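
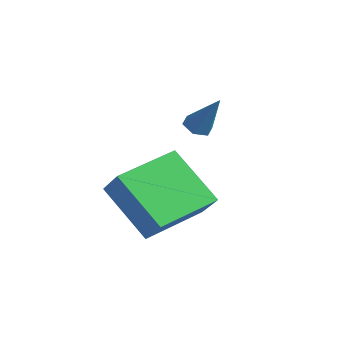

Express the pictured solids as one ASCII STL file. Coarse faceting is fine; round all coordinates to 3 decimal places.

solid 
facet normal -0.706 0.043 -0.707
outer loop
vertex -0.071 -1.799 1.163
vertex -0.337 0.237 1.553
vertex 1.427 -1.322 -0.304
endloop
endfacet
facet normal 0.127 -0.974 -0.187
outer loop
vertex 2.317 -1.377 0.587
vertex -0.071 -1.799 1.163
vertex 1.427 -1.322 -0.304
endloop
endfacet
facet normal -0.706 0.043 -0.707
outer loop
vertex 1.427 -1.322 -0.304
vertex -0.337 0.237 1.553
vertex 1.161 0.714 0.086
endloop
endfacet
facet normal 0.697 0.222 -0.682
outer loop
vertex 1.161 0.714 0.086
vertex 2.317 -1.377 0.587
vertex 1.427 -1.322 -0.304
endloop
endfacet
facet normal -0.697 -0.222 0.682
outer loop
vertex -0.071 -1.799 1.163
vertex 0.553 0.182 2.444
vertex -0.337 0.237 1.553
endloop
endfacet
facet normal 0.127 -0.974 -0.187
outer loop
vertex 0.819 -1.854 2.054
vertex -0.071 -1.799 1.163
vertex 2.317 -1.377 0.587
endloop
endfacet
facet normal -0.697 -0.222 0.682
outer loop
vertex 0.819 -1.854 2.054
vertex 0.553 0.182 2.444
vertex -0.071 -1.799 1.163
endloop
endfacet
facet normal -0.127 0.974 0.187
outer loop
vertex -0.337 0.237 1.553
vertex 0.553 0.182 2.444
vertex 1.161 0.714 0.086
endloop
endfacet
facet normal 0.697 0.222 -0.682
outer loop
vertex 2.051 0.659 0.977
vertex 2.317 -1.377 0.587
vertex 1.161 0.714 0.086
endloop
endfacet
facet normal -0.127 0.974 0.187
outer loop
vertex 1.161 0.714 0.086
vertex 0.553 0.182 2.444
vertex 2.051 0.659 0.977
endloop
endfacet
facet normal 0.706 -0.043 0.707
outer loop
vertex 2.051 0.659 0.977
vertex 0.819 -1.854 2.054
vertex 2.317 -1.377 0.587
endloop
endfacet
facet normal 0.706 -0.043 0.707
outer loop
vertex 0.553 0.182 2.444
vertex 0.819 -1.854 2.054
vertex 2.051 0.659 0.977
endloop
endfacet
facet normal -0.509 -0.188 -0.840
outer loop
vertex -1.436 2.582 1.677
vertex -1.852 2.475 1.953
vertex -1.767 2.952 1.795
endloop
endfacet
facet normal 0.684 0.689 -0.241
outer loop
vertex -1.436 2.582 1.677
vertex -1.767 2.952 1.795
vertex -1.068 2.765 3.247
endloop
endfacet
facet normal -0.509 -0.188 -0.840
outer loop
vertex -1.767 2.952 1.795
vertex -1.852 2.475 1.953
vertex -2.183 2.845 2.071
endloop
endfacet
facet normal -0.127 0.974 0.187
outer loop
vertex -1.767 2.952 1.795
vertex -2.183 2.845 2.071
vertex -1.068 2.765 3.247
endloop
endfacet
facet normal -0.510 -0.188 -0.839
outer loop
vertex -2.183 2.845 2.071
vertex -1.852 2.475 1.953
vertex -2.267 2.368 2.229
endloop
endfacet
facet normal -0.672 0.337 0.660
outer loop
vertex -2.183 2.845 2.071
vertex -2.267 2.368 2.229
vertex -1.068 2.765 3.247
endloop
endfacet
facet normal -0.510 -0.188 -0.839
outer loop
vertex -2.267 2.368 2.229
vertex -1.852 2.475 1.953
vertex -1.936 1.998 2.111
endloop
endfacet
facet normal -0.403 -0.585 0.703
outer loop
vertex -2.267 2.368 2.229
vertex -1.936 1.998 2.111
vertex -1.068 2.765 3.247
endloop
endfacet
facet normal -0.508 -0.189 -0.840
outer loop
vertex -1.936 1.998 2.111
vertex -1.852 2.475 1.953
vertex -1.521 2.105 1.836
endloop
endfacet
facet normal 0.408 -0.870 0.276
outer loop
vertex -1.936 1.998 2.111
vertex -1.521 2.105 1.836
vertex -1.068 2.765 3.247
endloop
endfacet
facet normal -0.509 -0.189 -0.840
outer loop
vertex -1.521 2.105 1.836
vertex -1.852 2.475 1.953
vertex -1.436 2.582 1.677
endloop
endfacet
facet normal 0.952 -0.235 -0.196
outer loop
vertex -1.521 2.105 1.836
vertex -1.436 2.582 1.677
vertex -1.068 2.765 3.247
endloop
endfacet

endsolid


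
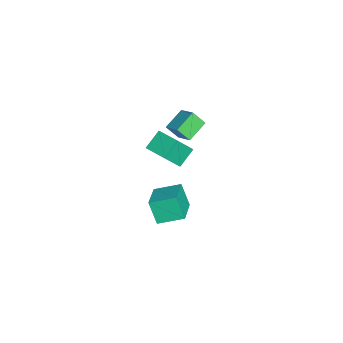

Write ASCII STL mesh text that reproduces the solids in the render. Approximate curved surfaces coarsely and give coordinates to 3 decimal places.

solid 
facet normal -0.730 0.544 0.414
outer loop
vertex -2.97 0.201 1.957
vertex -2.92 0.871 1.164
vertex -3.808 -0.46 1.347
endloop
endfacet
facet normal -0.048 -0.644 0.763
outer loop
vertex -2.8 -1.211 0.776
vertex -2.97 0.201 1.957
vertex -3.808 -0.46 1.347
endloop
endfacet
facet normal -0.730 0.544 0.413
outer loop
vertex -3.808 -0.46 1.347
vertex -2.92 0.871 1.164
vertex -3.758 0.21 0.553
endloop
endfacet
facet normal -0.682 -0.537 -0.496
outer loop
vertex -3.758 0.21 0.553
vertex -2.8 -1.211 0.776
vertex -3.808 -0.46 1.347
endloop
endfacet
facet normal 0.682 0.537 0.497
outer loop
vertex -2.97 0.201 1.957
vertex -1.912 0.12 0.593
vertex -2.92 0.871 1.164
endloop
endfacet
facet normal -0.048 -0.644 0.763
outer loop
vertex -1.962 -0.55 1.387
vertex -2.97 0.201 1.957
vertex -2.8 -1.211 0.776
endloop
endfacet
facet normal 0.681 0.538 0.497
outer loop
vertex -1.962 -0.55 1.387
vertex -1.912 0.12 0.593
vertex -2.97 0.201 1.957
endloop
endfacet
facet normal 0.048 0.645 -0.763
outer loop
vertex -2.92 0.871 1.164
vertex -1.912 0.12 0.593
vertex -3.758 0.21 0.553
endloop
endfacet
facet normal -0.681 -0.537 -0.497
outer loop
vertex -2.75 -0.541 -0.017
vertex -2.8 -1.211 0.776
vertex -3.758 0.21 0.553
endloop
endfacet
facet normal 0.048 0.644 -0.764
outer loop
vertex -3.758 0.21 0.553
vertex -1.912 0.12 0.593
vertex -2.75 -0.541 -0.017
endloop
endfacet
facet normal 0.730 -0.544 -0.413
outer loop
vertex -2.75 -0.541 -0.017
vertex -1.962 -0.55 1.387
vertex -2.8 -1.211 0.776
endloop
endfacet
facet normal 0.730 -0.544 -0.413
outer loop
vertex -1.912 0.12 0.593
vertex -1.962 -0.55 1.387
vertex -2.75 -0.541 -0.017
endloop
endfacet
facet normal -0.946 0.076 -0.316
outer loop
vertex -1.821 -1.798 -3.801
vertex -1.875 -0.327 -3.285
vertex -1.336 -1.313 -5.134
endloop
endfacet
facet normal 0.034 -0.943 -0.331
outer loop
vertex 0.395 -1.453 -4.555
vertex -1.821 -1.798 -3.801
vertex -1.336 -1.313 -5.134
endloop
endfacet
facet normal -0.945 0.077 -0.317
outer loop
vertex -1.336 -1.313 -5.134
vertex -1.875 -0.327 -3.285
vertex -1.389 0.158 -4.619
endloop
endfacet
facet normal 0.324 0.323 -0.889
outer loop
vertex -1.389 0.158 -4.619
vertex 0.395 -1.453 -4.555
vertex -1.336 -1.313 -5.134
endloop
endfacet
facet normal -0.324 -0.324 0.889
outer loop
vertex -1.821 -1.798 -3.801
vertex -0.144 -0.467 -2.706
vertex -1.875 -0.327 -3.285
endloop
endfacet
facet normal 0.034 -0.943 -0.330
outer loop
vertex -0.091 -1.938 -3.221
vertex -1.821 -1.798 -3.801
vertex 0.395 -1.453 -4.555
endloop
endfacet
facet normal -0.324 -0.323 0.889
outer loop
vertex -0.091 -1.938 -3.221
vertex -0.144 -0.467 -2.706
vertex -1.821 -1.798 -3.801
endloop
endfacet
facet normal -0.034 0.943 0.330
outer loop
vertex -1.875 -0.327 -3.285
vertex -0.144 -0.467 -2.706
vertex -1.389 0.158 -4.619
endloop
endfacet
facet normal 0.324 0.324 -0.889
outer loop
vertex 0.341 0.018 -4.039
vertex 0.395 -1.453 -4.555
vertex -1.389 0.158 -4.619
endloop
endfacet
facet normal -0.035 0.943 0.331
outer loop
vertex -1.389 0.158 -4.619
vertex -0.144 -0.467 -2.706
vertex 0.341 0.018 -4.039
endloop
endfacet
facet normal 0.945 -0.076 0.317
outer loop
vertex 0.341 0.018 -4.039
vertex -0.091 -1.938 -3.221
vertex 0.395 -1.453 -4.555
endloop
endfacet
facet normal 0.946 -0.077 0.316
outer loop
vertex -0.144 -0.467 -2.706
vertex -0.091 -1.938 -3.221
vertex 0.341 0.018 -4.039
endloop
endfacet
facet normal -0.678 -0.727 -0.109
outer loop
vertex 0.376 -1.321 3.501
vertex -0.22 -0.577 2.253
vertex 1.144 -1.928 2.772
endloop
endfacet
facet normal 0.379 -0.474 0.795
outer loop
vertex 2.1 -0.903 2.927
vertex 0.376 -1.321 3.501
vertex 1.144 -1.928 2.772
endloop
endfacet
facet normal -0.678 -0.727 -0.110
outer loop
vertex 1.144 -1.928 2.772
vertex -0.22 -0.577 2.253
vertex 0.548 -1.183 1.525
endloop
endfacet
facet normal 0.629 -0.497 -0.598
outer loop
vertex 0.548 -1.183 1.525
vertex 2.1 -0.903 2.927
vertex 1.144 -1.928 2.772
endloop
endfacet
facet normal -0.630 0.497 0.597
outer loop
vertex 0.376 -1.321 3.501
vertex 0.736 0.448 2.408
vertex -0.22 -0.577 2.253
endloop
endfacet
facet normal 0.379 -0.474 0.795
outer loop
vertex 1.332 -0.297 3.655
vertex 0.376 -1.321 3.501
vertex 2.1 -0.903 2.927
endloop
endfacet
facet normal -0.629 0.497 0.598
outer loop
vertex 1.332 -0.297 3.655
vertex 0.736 0.448 2.408
vertex 0.376 -1.321 3.501
endloop
endfacet
facet normal -0.379 0.474 -0.795
outer loop
vertex -0.22 -0.577 2.253
vertex 0.736 0.448 2.408
vertex 0.548 -1.183 1.525
endloop
endfacet
facet normal 0.629 -0.498 -0.597
outer loop
vertex 1.504 -0.159 1.679
vertex 2.1 -0.903 2.927
vertex 0.548 -1.183 1.525
endloop
endfacet
facet normal -0.380 0.474 -0.795
outer loop
vertex 0.548 -1.183 1.525
vertex 0.736 0.448 2.408
vertex 1.504 -0.159 1.679
endloop
endfacet
facet normal 0.678 0.727 0.110
outer loop
vertex 1.504 -0.159 1.679
vertex 1.332 -0.297 3.655
vertex 2.1 -0.903 2.927
endloop
endfacet
facet normal 0.678 0.726 0.110
outer loop
vertex 0.736 0.448 2.408
vertex 1.332 -0.297 3.655
vertex 1.504 -0.159 1.679
endloop
endfacet

endsolid


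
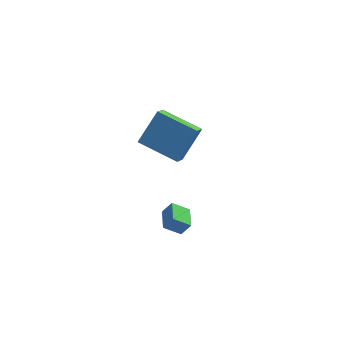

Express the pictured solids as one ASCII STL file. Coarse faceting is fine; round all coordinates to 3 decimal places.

solid 
facet normal -0.565 0.027 -0.825
outer loop
vertex -4.01 -3.47 -0.816
vertex -3.923 -2.353 -0.839
vertex -3.188 -3.545 -1.381
endloop
endfacet
facet normal -0.077 -0.997 0.020
outer loop
vertex -2.737 -3.567 -0.721
vertex -4.01 -3.47 -0.816
vertex -3.188 -3.545 -1.381
endloop
endfacet
facet normal -0.565 0.027 -0.825
outer loop
vertex -3.188 -3.545 -1.381
vertex -3.923 -2.353 -0.839
vertex -3.102 -2.429 -1.404
endloop
endfacet
facet normal 0.822 -0.075 -0.564
outer loop
vertex -3.102 -2.429 -1.404
vertex -2.737 -3.567 -0.721
vertex -3.188 -3.545 -1.381
endloop
endfacet
facet normal -0.822 0.076 0.564
outer loop
vertex -4.01 -3.47 -0.816
vertex -3.472 -2.375 -0.179
vertex -3.923 -2.353 -0.839
endloop
endfacet
facet normal -0.078 -0.997 0.021
outer loop
vertex -3.558 -3.491 -0.156
vertex -4.01 -3.47 -0.816
vertex -2.737 -3.567 -0.721
endloop
endfacet
facet normal -0.822 0.075 0.565
outer loop
vertex -3.558 -3.491 -0.156
vertex -3.472 -2.375 -0.179
vertex -4.01 -3.47 -0.816
endloop
endfacet
facet normal 0.078 0.997 -0.020
outer loop
vertex -3.923 -2.353 -0.839
vertex -3.472 -2.375 -0.179
vertex -3.102 -2.429 -1.404
endloop
endfacet
facet normal 0.822 -0.076 -0.565
outer loop
vertex -2.65 -2.45 -0.744
vertex -2.737 -3.567 -0.721
vertex -3.102 -2.429 -1.404
endloop
endfacet
facet normal 0.077 0.997 -0.021
outer loop
vertex -3.102 -2.429 -1.404
vertex -3.472 -2.375 -0.179
vertex -2.65 -2.45 -0.744
endloop
endfacet
facet normal 0.565 -0.027 0.825
outer loop
vertex -2.65 -2.45 -0.744
vertex -3.558 -3.491 -0.156
vertex -2.737 -3.567 -0.721
endloop
endfacet
facet normal 0.565 -0.027 0.825
outer loop
vertex -3.472 -2.375 -0.179
vertex -3.558 -3.491 -0.156
vertex -2.65 -2.45 -0.744
endloop
endfacet
facet normal -0.540 -0.471 -0.697
outer loop
vertex -2.787 1.174 -0.901
vertex -4.548 2.368 -0.342
vertex -2.396 2.225 -1.913
endloop
endfacet
facet normal 0.801 -0.542 -0.254
outer loop
vertex -1.332 3.152 -0.538
vertex -2.787 1.174 -0.901
vertex -2.396 2.225 -1.913
endloop
endfacet
facet normal -0.541 -0.470 -0.698
outer loop
vertex -2.396 2.225 -1.913
vertex -4.548 2.368 -0.342
vertex -4.157 3.419 -1.353
endloop
endfacet
facet normal 0.259 0.696 -0.670
outer loop
vertex -4.157 3.419 -1.353
vertex -1.332 3.152 -0.538
vertex -2.396 2.225 -1.913
endloop
endfacet
facet normal -0.259 -0.696 0.670
outer loop
vertex -2.787 1.174 -0.901
vertex -3.484 3.295 1.033
vertex -4.548 2.368 -0.342
endloop
endfacet
facet normal 0.801 -0.542 -0.254
outer loop
vertex -1.723 2.101 0.473
vertex -2.787 1.174 -0.901
vertex -1.332 3.152 -0.538
endloop
endfacet
facet normal -0.259 -0.696 0.670
outer loop
vertex -1.723 2.101 0.473
vertex -3.484 3.295 1.033
vertex -2.787 1.174 -0.901
endloop
endfacet
facet normal -0.801 0.542 0.254
outer loop
vertex -4.548 2.368 -0.342
vertex -3.484 3.295 1.033
vertex -4.157 3.419 -1.353
endloop
endfacet
facet normal 0.259 0.696 -0.670
outer loop
vertex -3.093 4.346 0.021
vertex -1.332 3.152 -0.538
vertex -4.157 3.419 -1.353
endloop
endfacet
facet normal -0.801 0.543 0.254
outer loop
vertex -4.157 3.419 -1.353
vertex -3.484 3.295 1.033
vertex -3.093 4.346 0.021
endloop
endfacet
facet normal 0.540 0.470 0.698
outer loop
vertex -3.093 4.346 0.021
vertex -1.723 2.101 0.473
vertex -1.332 3.152 -0.538
endloop
endfacet
facet normal 0.541 0.470 0.697
outer loop
vertex -3.484 3.295 1.033
vertex -1.723 2.101 0.473
vertex -3.093 4.346 0.021
endloop
endfacet

endsolid


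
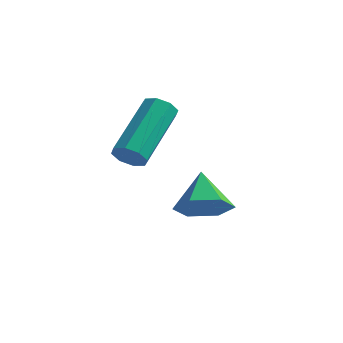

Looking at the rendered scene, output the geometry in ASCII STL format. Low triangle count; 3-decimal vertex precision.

solid 
facet normal 0.358 -0.677 -0.644
outer loop
vertex 0.793 -0.602 0.329
vertex 0.048 -0.989 0.322
vertex 0.209 -0.378 -0.231
endloop
endfacet
facet normal 0.374 0.927 -0.020
outer loop
vertex 0.793 -0.602 0.329
vertex 0.209 -0.378 -0.231
vertex -0.428 -0.091 1.178
endloop
endfacet
facet normal 0.358 -0.677 -0.643
outer loop
vertex 0.209 -0.378 -0.231
vertex 0.048 -0.989 0.322
vertex -0.536 -0.765 -0.239
endloop
endfacet
facet normal -0.427 0.829 -0.362
outer loop
vertex 0.209 -0.378 -0.231
vertex -0.536 -0.765 -0.239
vertex -0.428 -0.091 1.178
endloop
endfacet
facet normal 0.359 -0.676 -0.644
outer loop
vertex -0.536 -0.765 -0.239
vertex 0.048 -0.989 0.322
vertex -0.697 -1.377 0.314
endloop
endfacet
facet normal -0.974 0.226 -0.033
outer loop
vertex -0.536 -0.765 -0.239
vertex -0.697 -1.377 0.314
vertex -0.428 -0.091 1.178
endloop
endfacet
facet normal 0.359 -0.675 -0.645
outer loop
vertex -0.697 -1.377 0.314
vertex 0.048 -0.989 0.322
vertex -0.112 -1.601 0.874
endloop
endfacet
facet normal -0.718 -0.279 0.638
outer loop
vertex -0.697 -1.377 0.314
vertex -0.112 -1.601 0.874
vertex -0.428 -0.091 1.178
endloop
endfacet
facet normal 0.359 -0.675 -0.645
outer loop
vertex -0.112 -1.601 0.874
vertex 0.048 -0.989 0.322
vertex 0.633 -1.213 0.882
endloop
endfacet
facet normal 0.083 -0.180 0.980
outer loop
vertex -0.112 -1.601 0.874
vertex 0.633 -1.213 0.882
vertex -0.428 -0.091 1.178
endloop
endfacet
facet normal 0.357 -0.676 -0.644
outer loop
vertex 0.633 -1.213 0.882
vertex 0.048 -0.989 0.322
vertex 0.793 -0.602 0.329
endloop
endfacet
facet normal 0.630 0.424 0.651
outer loop
vertex 0.633 -1.213 0.882
vertex 0.793 -0.602 0.329
vertex -0.428 -0.091 1.178
endloop
endfacet
facet normal -0.034 -0.861 -0.507
outer loop
vertex -1.042 -2.695 2.957
vertex -1.415 -2.5 2.651
vertex -0.895 -2.511 2.635
endloop
endfacet
facet normal 0.929 -0.214 0.302
outer loop
vertex -1.042 -2.695 2.957
vertex -0.895 -2.511 2.635
vertex -0.972 -0.894 4.015
endloop
endfacet
facet normal 0.930 -0.213 0.301
outer loop
vertex -0.972 -0.894 4.015
vertex -0.895 -2.511 2.635
vertex -0.826 -0.71 3.694
endloop
endfacet
facet normal 0.031 0.861 0.508
outer loop
vertex -0.972 -0.894 4.015
vertex -0.826 -0.71 3.694
vertex -1.345 -0.7 3.709
endloop
endfacet
facet normal -0.034 -0.862 -0.505
outer loop
vertex -0.895 -2.511 2.635
vertex -1.415 -2.5 2.651
vertex -1.053 -2.322 2.323
endloop
endfacet
facet normal 0.917 0.175 -0.358
outer loop
vertex -0.895 -2.511 2.635
vertex -1.053 -2.322 2.323
vertex -0.826 -0.71 3.694
endloop
endfacet
facet normal 0.918 0.173 -0.356
outer loop
vertex -0.826 -0.71 3.694
vertex -1.053 -2.322 2.323
vertex -0.983 -0.521 3.381
endloop
endfacet
facet normal 0.031 0.862 0.505
outer loop
vertex -0.826 -0.71 3.694
vertex -0.983 -0.521 3.381
vertex -1.345 -0.7 3.709
endloop
endfacet
facet normal -0.034 -0.862 -0.506
outer loop
vertex -1.053 -2.322 2.323
vertex -1.415 -2.5 2.651
vertex -1.422 -2.237 2.203
endloop
endfacet
facet normal 0.369 0.460 -0.808
outer loop
vertex -1.053 -2.322 2.323
vertex -1.422 -2.237 2.203
vertex -0.983 -0.521 3.381
endloop
endfacet
facet normal 0.368 0.460 -0.808
outer loop
vertex -0.983 -0.521 3.381
vertex -1.422 -2.237 2.203
vertex -1.353 -0.436 3.261
endloop
endfacet
facet normal 0.033 0.861 0.507
outer loop
vertex -0.983 -0.521 3.381
vertex -1.353 -0.436 3.261
vertex -1.345 -0.7 3.709
endloop
endfacet
facet normal -0.034 -0.862 -0.506
outer loop
vertex -1.422 -2.237 2.203
vertex -1.415 -2.5 2.651
vertex -1.788 -2.306 2.345
endloop
endfacet
facet normal -0.395 0.477 -0.786
outer loop
vertex -1.422 -2.237 2.203
vertex -1.788 -2.306 2.345
vertex -1.353 -0.436 3.261
endloop
endfacet
facet normal -0.396 0.477 -0.785
outer loop
vertex -1.353 -0.436 3.261
vertex -1.788 -2.306 2.345
vertex -1.718 -0.505 3.403
endloop
endfacet
facet normal 0.034 0.861 0.507
outer loop
vertex -1.353 -0.436 3.261
vertex -1.718 -0.505 3.403
vertex -1.345 -0.7 3.709
endloop
endfacet
facet normal -0.031 -0.861 -0.508
outer loop
vertex -1.788 -2.306 2.345
vertex -1.415 -2.5 2.651
vertex -1.934 -2.49 2.666
endloop
endfacet
facet normal -0.930 0.213 -0.301
outer loop
vertex -1.788 -2.306 2.345
vertex -1.934 -2.49 2.666
vertex -1.718 -0.505 3.403
endloop
endfacet
facet normal -0.929 0.213 -0.302
outer loop
vertex -1.718 -0.505 3.403
vertex -1.934 -2.49 2.666
vertex -1.865 -0.689 3.725
endloop
endfacet
facet normal 0.034 0.861 0.507
outer loop
vertex -1.718 -0.505 3.403
vertex -1.865 -0.689 3.725
vertex -1.345 -0.7 3.709
endloop
endfacet
facet normal -0.031 -0.862 -0.505
outer loop
vertex -1.934 -2.49 2.666
vertex -1.415 -2.5 2.651
vertex -1.777 -2.679 2.979
endloop
endfacet
facet normal -0.918 -0.174 0.356
outer loop
vertex -1.934 -2.49 2.666
vertex -1.777 -2.679 2.979
vertex -1.865 -0.689 3.725
endloop
endfacet
facet normal -0.917 -0.175 0.358
outer loop
vertex -1.865 -0.689 3.725
vertex -1.777 -2.679 2.979
vertex -1.707 -0.878 4.037
endloop
endfacet
facet normal 0.034 0.862 0.505
outer loop
vertex -1.865 -0.689 3.725
vertex -1.707 -0.878 4.037
vertex -1.345 -0.7 3.709
endloop
endfacet
facet normal -0.033 -0.861 -0.507
outer loop
vertex -1.777 -2.679 2.979
vertex -1.415 -2.5 2.651
vertex -1.407 -2.764 3.099
endloop
endfacet
facet normal -0.368 -0.460 0.808
outer loop
vertex -1.777 -2.679 2.979
vertex -1.407 -2.764 3.099
vertex -1.707 -0.878 4.037
endloop
endfacet
facet normal -0.369 -0.460 0.808
outer loop
vertex -1.707 -0.878 4.037
vertex -1.407 -2.764 3.099
vertex -1.338 -0.963 4.157
endloop
endfacet
facet normal 0.034 0.862 0.506
outer loop
vertex -1.707 -0.878 4.037
vertex -1.338 -0.963 4.157
vertex -1.345 -0.7 3.709
endloop
endfacet
facet normal -0.034 -0.861 -0.507
outer loop
vertex -1.407 -2.764 3.099
vertex -1.415 -2.5 2.651
vertex -1.042 -2.695 2.957
endloop
endfacet
facet normal 0.396 -0.476 0.785
outer loop
vertex -1.407 -2.764 3.099
vertex -1.042 -2.695 2.957
vertex -1.338 -0.963 4.157
endloop
endfacet
facet normal 0.395 -0.477 0.785
outer loop
vertex -1.338 -0.963 4.157
vertex -1.042 -2.695 2.957
vertex -0.972 -0.894 4.015
endloop
endfacet
facet normal 0.034 0.862 0.506
outer loop
vertex -1.338 -0.963 4.157
vertex -0.972 -0.894 4.015
vertex -1.345 -0.7 3.709
endloop
endfacet

endsolid


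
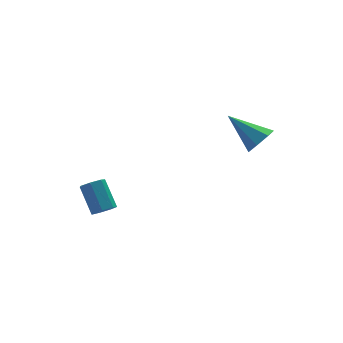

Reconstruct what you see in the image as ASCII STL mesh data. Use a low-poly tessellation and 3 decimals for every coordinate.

solid 
facet normal 0.497 -0.660 -0.563
outer loop
vertex 2.574 -2.128 2.197
vertex 1.975 -2.14 1.682
vertex 2.609 -1.669 1.69
endloop
endfacet
facet normal 0.638 0.549 0.541
outer loop
vertex 2.574 -2.128 2.197
vertex 2.609 -1.669 1.69
vertex 1.025 -0.88 2.758
endloop
endfacet
facet normal 0.498 -0.660 -0.562
outer loop
vertex 2.609 -1.669 1.69
vertex 1.975 -2.14 1.682
vertex 2.166 -1.565 1.176
endloop
endfacet
facet normal 0.369 0.920 -0.132
outer loop
vertex 2.609 -1.669 1.69
vertex 2.166 -1.565 1.176
vertex 1.025 -0.88 2.758
endloop
endfacet
facet normal 0.497 -0.660 -0.563
outer loop
vertex 2.166 -1.565 1.176
vertex 1.975 -2.14 1.682
vertex 1.58 -1.894 1.044
endloop
endfacet
facet normal -0.308 0.772 -0.556
outer loop
vertex 2.166 -1.565 1.176
vertex 1.58 -1.894 1.044
vertex 1.025 -0.88 2.758
endloop
endfacet
facet normal 0.498 -0.660 -0.563
outer loop
vertex 1.58 -1.894 1.044
vertex 1.975 -2.14 1.682
vertex 1.291 -2.409 1.392
endloop
endfacet
facet normal -0.884 0.216 -0.414
outer loop
vertex 1.58 -1.894 1.044
vertex 1.291 -2.409 1.392
vertex 1.025 -0.88 2.758
endloop
endfacet
facet normal 0.498 -0.660 -0.562
outer loop
vertex 1.291 -2.409 1.392
vertex 1.975 -2.14 1.682
vertex 1.517 -2.721 1.959
endloop
endfacet
facet normal -0.925 -0.329 0.188
outer loop
vertex 1.291 -2.409 1.392
vertex 1.517 -2.721 1.959
vertex 1.025 -0.88 2.758
endloop
endfacet
facet normal 0.497 -0.660 -0.563
outer loop
vertex 1.517 -2.721 1.959
vertex 1.975 -2.14 1.682
vertex 2.088 -2.597 2.317
endloop
endfacet
facet normal -0.401 -0.453 0.796
outer loop
vertex 1.517 -2.721 1.959
vertex 2.088 -2.597 2.317
vertex 1.025 -0.88 2.758
endloop
endfacet
facet normal 0.498 -0.660 -0.563
outer loop
vertex 2.088 -2.597 2.317
vertex 1.975 -2.14 1.682
vertex 2.574 -2.128 2.197
endloop
endfacet
facet normal 0.295 -0.062 0.953
outer loop
vertex 2.088 -2.597 2.317
vertex 2.574 -2.128 2.197
vertex 1.025 -0.88 2.758
endloop
endfacet
facet normal 0.078 -0.704 -0.706
outer loop
vertex -3.279 1.123 -3.278
vertex -3.869 1.16 -3.38
vertex -3.425 1.469 -3.639
endloop
endfacet
facet normal 0.957 0.251 -0.146
outer loop
vertex -3.279 1.123 -3.278
vertex -3.425 1.469 -3.639
vertex -3.4 2.222 -2.178
endloop
endfacet
facet normal 0.957 0.251 -0.146
outer loop
vertex -3.4 2.222 -2.178
vertex -3.425 1.469 -3.639
vertex -3.546 2.568 -2.539
endloop
endfacet
facet normal -0.077 0.704 0.706
outer loop
vertex -3.4 2.222 -2.178
vertex -3.546 2.568 -2.539
vertex -3.991 2.26 -2.28
endloop
endfacet
facet normal 0.078 -0.704 -0.706
outer loop
vertex -3.425 1.469 -3.639
vertex -3.869 1.16 -3.38
vertex -3.905 1.582 -3.805
endloop
endfacet
facet normal 0.378 0.675 -0.633
outer loop
vertex -3.425 1.469 -3.639
vertex -3.905 1.582 -3.805
vertex -3.546 2.568 -2.539
endloop
endfacet
facet normal 0.378 0.675 -0.633
outer loop
vertex -3.546 2.568 -2.539
vertex -3.905 1.582 -3.805
vertex -4.026 2.681 -2.705
endloop
endfacet
facet normal -0.078 0.705 0.705
outer loop
vertex -3.546 2.568 -2.539
vertex -4.026 2.681 -2.705
vertex -3.991 2.26 -2.28
endloop
endfacet
facet normal 0.077 -0.704 -0.706
outer loop
vertex -3.905 1.582 -3.805
vertex -3.869 1.16 -3.38
vertex -4.359 1.378 -3.651
endloop
endfacet
facet normal -0.484 0.592 -0.644
outer loop
vertex -3.905 1.582 -3.805
vertex -4.359 1.378 -3.651
vertex -4.026 2.681 -2.705
endloop
endfacet
facet normal -0.484 0.592 -0.644
outer loop
vertex -4.026 2.681 -2.705
vertex -4.359 1.378 -3.651
vertex -4.48 2.477 -2.551
endloop
endfacet
facet normal -0.078 0.705 0.705
outer loop
vertex -4.026 2.681 -2.705
vertex -4.48 2.477 -2.551
vertex -3.991 2.26 -2.28
endloop
endfacet
facet normal 0.077 -0.704 -0.706
outer loop
vertex -4.359 1.378 -3.651
vertex -3.869 1.16 -3.38
vertex -4.444 1.01 -3.293
endloop
endfacet
facet normal -0.984 0.062 -0.170
outer loop
vertex -4.359 1.378 -3.651
vertex -4.444 1.01 -3.293
vertex -4.48 2.477 -2.551
endloop
endfacet
facet normal -0.984 0.062 -0.170
outer loop
vertex -4.48 2.477 -2.551
vertex -4.444 1.01 -3.293
vertex -4.565 2.109 -2.193
endloop
endfacet
facet normal -0.078 0.704 0.705
outer loop
vertex -4.48 2.477 -2.551
vertex -4.565 2.109 -2.193
vertex -3.991 2.26 -2.28
endloop
endfacet
facet normal 0.077 -0.705 -0.705
outer loop
vertex -4.444 1.01 -3.293
vertex -3.869 1.16 -3.38
vertex -4.097 0.755 -3.0
endloop
endfacet
facet normal -0.742 -0.514 0.431
outer loop
vertex -4.444 1.01 -3.293
vertex -4.097 0.755 -3.0
vertex -4.565 2.109 -2.193
endloop
endfacet
facet normal -0.742 -0.514 0.431
outer loop
vertex -4.565 2.109 -2.193
vertex -4.097 0.755 -3.0
vertex -4.218 1.854 -1.9
endloop
endfacet
facet normal -0.078 0.704 0.706
outer loop
vertex -4.565 2.109 -2.193
vertex -4.218 1.854 -1.9
vertex -3.991 2.26 -2.28
endloop
endfacet
facet normal 0.077 -0.705 -0.705
outer loop
vertex -4.097 0.755 -3.0
vertex -3.869 1.16 -3.38
vertex -3.578 0.806 -2.994
endloop
endfacet
facet normal 0.061 -0.703 0.709
outer loop
vertex -4.097 0.755 -3.0
vertex -3.578 0.806 -2.994
vertex -4.218 1.854 -1.9
endloop
endfacet
facet normal 0.060 -0.703 0.708
outer loop
vertex -4.218 1.854 -1.9
vertex -3.578 0.806 -2.994
vertex -3.699 1.905 -1.893
endloop
endfacet
facet normal -0.079 0.704 0.705
outer loop
vertex -4.218 1.854 -1.9
vertex -3.699 1.905 -1.893
vertex -3.991 2.26 -2.28
endloop
endfacet
facet normal 0.078 -0.705 -0.705
outer loop
vertex -3.578 0.806 -2.994
vertex -3.869 1.16 -3.38
vertex -3.279 1.123 -3.278
endloop
endfacet
facet normal 0.815 -0.363 0.452
outer loop
vertex -3.578 0.806 -2.994
vertex -3.279 1.123 -3.278
vertex -3.699 1.905 -1.893
endloop
endfacet
facet normal 0.815 -0.363 0.452
outer loop
vertex -3.699 1.905 -1.893
vertex -3.279 1.123 -3.278
vertex -3.4 2.222 -2.178
endloop
endfacet
facet normal -0.076 0.705 0.705
outer loop
vertex -3.699 1.905 -1.893
vertex -3.4 2.222 -2.178
vertex -3.991 2.26 -2.28
endloop
endfacet

endsolid


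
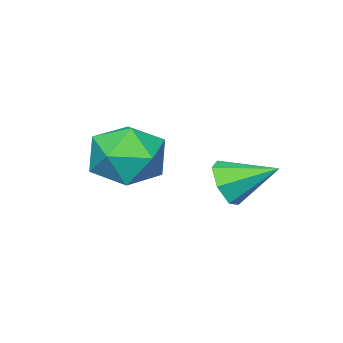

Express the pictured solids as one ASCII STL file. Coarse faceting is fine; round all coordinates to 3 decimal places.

solid 
facet normal 0.477 -0.768 -0.428
outer loop
vertex 0.54 -1.799 2.39
vertex 0.245 -1.721 1.921
vertex 0.737 -1.496 2.066
endloop
endfacet
facet normal 0.502 0.458 0.734
outer loop
vertex 0.54 -1.799 2.39
vertex 0.737 -1.496 2.066
vertex -0.265 -0.899 2.379
endloop
endfacet
facet normal 0.477 -0.767 -0.428
outer loop
vertex 0.737 -1.496 2.066
vertex 0.245 -1.721 1.921
vertex 0.563 -1.362 1.632
endloop
endfacet
facet normal 0.523 0.851 0.053
outer loop
vertex 0.737 -1.496 2.066
vertex 0.563 -1.362 1.632
vertex -0.265 -0.899 2.379
endloop
endfacet
facet normal 0.477 -0.767 -0.429
outer loop
vertex 0.563 -1.362 1.632
vertex 0.245 -1.721 1.921
vertex 0.15 -1.498 1.416
endloop
endfacet
facet normal -0.003 0.849 -0.529
outer loop
vertex 0.563 -1.362 1.632
vertex 0.15 -1.498 1.416
vertex -0.265 -0.899 2.379
endloop
endfacet
facet normal 0.477 -0.768 -0.429
outer loop
vertex 0.15 -1.498 1.416
vertex 0.245 -1.721 1.921
vertex -0.192 -1.802 1.58
endloop
endfacet
facet normal -0.680 0.454 -0.576
outer loop
vertex 0.15 -1.498 1.416
vertex -0.192 -1.802 1.58
vertex -0.265 -0.899 2.379
endloop
endfacet
facet normal 0.477 -0.768 -0.428
outer loop
vertex -0.192 -1.802 1.58
vertex 0.245 -1.721 1.921
vertex -0.205 -2.045 2.001
endloop
endfacet
facet normal -0.998 -0.035 -0.051
outer loop
vertex -0.192 -1.802 1.58
vertex -0.205 -2.045 2.001
vertex -0.265 -0.899 2.379
endloop
endfacet
facet normal 0.477 -0.768 -0.427
outer loop
vertex -0.205 -2.045 2.001
vertex 0.245 -1.721 1.921
vertex 0.121 -2.043 2.362
endloop
endfacet
facet normal -0.718 -0.252 0.649
outer loop
vertex -0.205 -2.045 2.001
vertex 0.121 -2.043 2.362
vertex -0.265 -0.899 2.379
endloop
endfacet
facet normal 0.476 -0.769 -0.427
outer loop
vertex 0.121 -2.043 2.362
vertex 0.245 -1.721 1.921
vertex 0.54 -1.799 2.39
endloop
endfacet
facet normal -0.049 -0.031 0.998
outer loop
vertex 0.121 -2.043 2.362
vertex 0.54 -1.799 2.39
vertex -0.265 -0.899 2.379
endloop
endfacet
facet normal 0.479 0.598 0.642
outer loop
vertex 2.129 -1.739 3.135
vertex 2.083 -2.298 3.69
vertex 2.704 -2.274 3.204
endloop
endfacet
facet normal 0.683 0.730 -0.029
outer loop
vertex 2.129 -1.739 3.135
vertex 2.704 -2.274 3.204
vertex 2.447 -2.062 2.489
endloop
endfacet
facet normal 0.103 0.909 -0.404
outer loop
vertex 2.129 -1.739 3.135
vertex 2.447 -2.062 2.489
vertex 1.667 -1.954 2.533
endloop
endfacet
facet normal -0.459 0.888 0.035
outer loop
vertex 2.129 -1.739 3.135
vertex 1.667 -1.954 2.533
vertex 1.442 -2.1 3.275
endloop
endfacet
facet normal -0.227 0.696 0.682
outer loop
vertex 2.129 -1.739 3.135
vertex 1.442 -2.1 3.275
vertex 2.083 -2.298 3.69
endloop
endfacet
facet normal 0.945 0.126 -0.302
outer loop
vertex 2.447 -2.062 2.489
vertex 2.704 -2.274 3.204
vertex 2.598 -2.82 2.645
endloop
endfacet
facet normal 0.616 -0.088 0.783
outer loop
vertex 2.704 -2.274 3.204
vertex 2.083 -2.298 3.69
vertex 2.373 -2.966 3.387
endloop
endfacet
facet normal -0.527 0.069 0.847
outer loop
vertex 2.083 -2.298 3.69
vertex 1.442 -2.1 3.275
vertex 1.593 -2.858 3.431
endloop
endfacet
facet normal -0.903 0.379 -0.199
outer loop
vertex 1.442 -2.1 3.275
vertex 1.667 -1.954 2.533
vertex 1.336 -2.646 2.716
endloop
endfacet
facet normal 0.006 0.415 -0.910
outer loop
vertex 1.667 -1.954 2.533
vertex 2.447 -2.062 2.489
vertex 1.957 -2.622 2.23
endloop
endfacet
facet normal 0.459 -0.888 -0.035
outer loop
vertex 1.911 -3.181 2.785
vertex 2.598 -2.82 2.645
vertex 2.373 -2.966 3.387
endloop
endfacet
facet normal -0.103 -0.909 0.404
outer loop
vertex 1.911 -3.181 2.785
vertex 2.373 -2.966 3.387
vertex 1.593 -2.858 3.431
endloop
endfacet
facet normal -0.683 -0.730 0.029
outer loop
vertex 1.911 -3.181 2.785
vertex 1.593 -2.858 3.431
vertex 1.336 -2.646 2.716
endloop
endfacet
facet normal -0.479 -0.598 -0.642
outer loop
vertex 1.911 -3.181 2.785
vertex 1.336 -2.646 2.716
vertex 1.957 -2.622 2.23
endloop
endfacet
facet normal 0.227 -0.696 -0.682
outer loop
vertex 1.911 -3.181 2.785
vertex 1.957 -2.622 2.23
vertex 2.598 -2.82 2.645
endloop
endfacet
facet normal 0.903 -0.379 0.199
outer loop
vertex 2.373 -2.966 3.387
vertex 2.598 -2.82 2.645
vertex 2.704 -2.274 3.204
endloop
endfacet
facet normal -0.006 -0.415 0.910
outer loop
vertex 1.593 -2.858 3.431
vertex 2.373 -2.966 3.387
vertex 2.083 -2.298 3.69
endloop
endfacet
facet normal -0.945 -0.126 0.302
outer loop
vertex 1.336 -2.646 2.716
vertex 1.593 -2.858 3.431
vertex 1.442 -2.1 3.275
endloop
endfacet
facet normal -0.616 0.088 -0.783
outer loop
vertex 1.957 -2.622 2.23
vertex 1.336 -2.646 2.716
vertex 1.667 -1.954 2.533
endloop
endfacet
facet normal 0.527 -0.069 -0.847
outer loop
vertex 2.598 -2.82 2.645
vertex 1.957 -2.622 2.23
vertex 2.447 -2.062 2.489
endloop
endfacet

endsolid


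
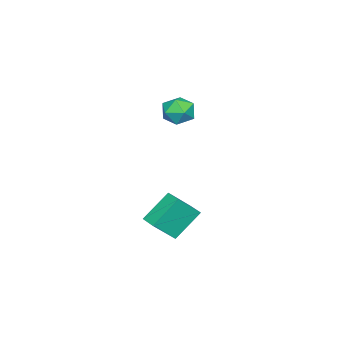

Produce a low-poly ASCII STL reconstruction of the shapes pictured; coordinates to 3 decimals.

solid 
facet normal -0.971 -0.224 0.082
outer loop
vertex -3.206 1.322 1.366
vertex -3.006 0.423 1.279
vertex -3.025 0.814 2.118
endloop
endfacet
facet normal -0.816 0.369 0.446
outer loop
vertex -3.206 1.322 1.366
vertex -3.025 0.814 2.118
vertex -2.679 1.669 2.043
endloop
endfacet
facet normal -0.539 0.842 -0.012
outer loop
vertex -3.206 1.322 1.366
vertex -2.679 1.669 2.043
vertex -2.446 1.806 1.158
endloop
endfacet
facet normal -0.524 0.541 -0.658
outer loop
vertex -3.206 1.322 1.366
vertex -2.446 1.806 1.158
vertex -2.648 1.036 0.686
endloop
endfacet
facet normal -0.791 -0.118 -0.600
outer loop
vertex -3.206 1.322 1.366
vertex -2.648 1.036 0.686
vertex -3.006 0.423 1.279
endloop
endfacet
facet normal -0.312 0.208 0.927
outer loop
vertex -2.679 1.669 2.043
vertex -3.025 0.814 2.118
vertex -2.152 0.984 2.374
endloop
endfacet
facet normal -0.564 -0.753 0.338
outer loop
vertex -3.025 0.814 2.118
vertex -3.006 0.423 1.279
vertex -2.354 0.214 1.902
endloop
endfacet
facet normal -0.274 -0.581 -0.766
outer loop
vertex -3.006 0.423 1.279
vertex -2.648 1.036 0.686
vertex -2.121 0.351 1.017
endloop
endfacet
facet normal 0.158 0.486 -0.860
outer loop
vertex -2.648 1.036 0.686
vertex -2.446 1.806 1.158
vertex -1.775 1.206 0.942
endloop
endfacet
facet normal 0.134 0.973 0.186
outer loop
vertex -2.446 1.806 1.158
vertex -2.679 1.669 2.043
vertex -1.794 1.597 1.781
endloop
endfacet
facet normal 0.524 -0.541 0.658
outer loop
vertex -1.594 0.698 1.694
vertex -2.152 0.984 2.374
vertex -2.354 0.214 1.902
endloop
endfacet
facet normal 0.539 -0.842 0.012
outer loop
vertex -1.594 0.698 1.694
vertex -2.354 0.214 1.902
vertex -2.121 0.351 1.017
endloop
endfacet
facet normal 0.816 -0.369 -0.446
outer loop
vertex -1.594 0.698 1.694
vertex -2.121 0.351 1.017
vertex -1.775 1.206 0.942
endloop
endfacet
facet normal 0.971 0.224 -0.082
outer loop
vertex -1.594 0.698 1.694
vertex -1.775 1.206 0.942
vertex -1.794 1.597 1.781
endloop
endfacet
facet normal 0.791 0.118 0.600
outer loop
vertex -1.594 0.698 1.694
vertex -1.794 1.597 1.781
vertex -2.152 0.984 2.374
endloop
endfacet
facet normal -0.158 -0.486 0.860
outer loop
vertex -2.354 0.214 1.902
vertex -2.152 0.984 2.374
vertex -3.025 0.814 2.118
endloop
endfacet
facet normal -0.134 -0.973 -0.186
outer loop
vertex -2.121 0.351 1.017
vertex -2.354 0.214 1.902
vertex -3.006 0.423 1.279
endloop
endfacet
facet normal 0.312 -0.208 -0.927
outer loop
vertex -1.775 1.206 0.942
vertex -2.121 0.351 1.017
vertex -2.648 1.036 0.686
endloop
endfacet
facet normal 0.564 0.753 -0.338
outer loop
vertex -1.794 1.597 1.781
vertex -1.775 1.206 0.942
vertex -2.446 1.806 1.158
endloop
endfacet
facet normal 0.274 0.581 0.766
outer loop
vertex -2.152 0.984 2.374
vertex -1.794 1.597 1.781
vertex -2.679 1.669 2.043
endloop
endfacet
facet normal -0.592 -0.805 -0.047
outer loop
vertex 3.872 2.196 -2.225
vertex 2.778 2.926 -0.939
vertex 3.019 2.889 -3.346
endloop
endfacet
facet normal 0.595 -0.397 -0.698
outer loop
vertex 3.582 3.654 -3.301
vertex 3.872 2.196 -2.225
vertex 3.019 2.889 -3.346
endloop
endfacet
facet normal -0.593 -0.804 -0.047
outer loop
vertex 3.019 2.889 -3.346
vertex 2.778 2.926 -0.939
vertex 1.925 3.62 -2.059
endloop
endfacet
facet normal -0.544 0.442 -0.713
outer loop
vertex 1.925 3.62 -2.059
vertex 3.582 3.654 -3.301
vertex 3.019 2.889 -3.346
endloop
endfacet
facet normal 0.544 -0.442 0.713
outer loop
vertex 3.872 2.196 -2.225
vertex 3.341 3.691 -0.894
vertex 2.778 2.926 -0.939
endloop
endfacet
facet normal 0.594 -0.398 -0.699
outer loop
vertex 4.435 2.96 -2.181
vertex 3.872 2.196 -2.225
vertex 3.582 3.654 -3.301
endloop
endfacet
facet normal 0.544 -0.442 0.713
outer loop
vertex 4.435 2.96 -2.181
vertex 3.341 3.691 -0.894
vertex 3.872 2.196 -2.225
endloop
endfacet
facet normal -0.595 0.397 0.699
outer loop
vertex 2.778 2.926 -0.939
vertex 3.341 3.691 -0.894
vertex 1.925 3.62 -2.059
endloop
endfacet
facet normal -0.544 0.442 -0.713
outer loop
vertex 2.488 4.384 -2.015
vertex 3.582 3.654 -3.301
vertex 1.925 3.62 -2.059
endloop
endfacet
facet normal -0.595 0.398 0.699
outer loop
vertex 1.925 3.62 -2.059
vertex 3.341 3.691 -0.894
vertex 2.488 4.384 -2.015
endloop
endfacet
facet normal 0.592 0.804 0.047
outer loop
vertex 2.488 4.384 -2.015
vertex 4.435 2.96 -2.181
vertex 3.582 3.654 -3.301
endloop
endfacet
facet normal 0.592 0.804 0.047
outer loop
vertex 3.341 3.691 -0.894
vertex 4.435 2.96 -2.181
vertex 2.488 4.384 -2.015
endloop
endfacet

endsolid


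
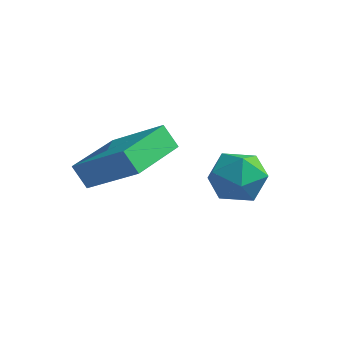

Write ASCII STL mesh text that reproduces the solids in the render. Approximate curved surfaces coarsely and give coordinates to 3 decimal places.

solid 
facet normal -0.422 0.826 0.374
outer loop
vertex -0.901 2.866 -0.59
vertex -1.082 2.381 0.277
vertex -0.215 2.882 0.15
endloop
endfacet
facet normal 0.084 0.991 -0.099
outer loop
vertex -0.901 2.866 -0.59
vertex -0.215 2.882 0.15
vertex 0.079 2.761 -0.808
endloop
endfacet
facet normal -0.087 0.687 -0.721
outer loop
vertex -0.901 2.866 -0.59
vertex 0.079 2.761 -0.808
vertex -0.607 2.185 -1.274
endloop
endfacet
facet normal -0.700 0.332 -0.632
outer loop
vertex -0.901 2.866 -0.59
vertex -0.607 2.185 -1.274
vertex -1.324 1.95 -0.603
endloop
endfacet
facet normal -0.907 0.418 0.045
outer loop
vertex -0.901 2.866 -0.59
vertex -1.324 1.95 -0.603
vertex -1.082 2.381 0.277
endloop
endfacet
facet normal 0.698 0.705 0.125
outer loop
vertex 0.079 2.761 -0.808
vertex -0.215 2.882 0.15
vertex 0.504 2.21 -0.077
endloop
endfacet
facet normal -0.121 0.436 0.892
outer loop
vertex -0.215 2.882 0.15
vertex -1.082 2.381 0.277
vertex -0.213 1.975 0.594
endloop
endfacet
facet normal -0.906 -0.223 0.359
outer loop
vertex -1.082 2.381 0.277
vertex -1.324 1.95 -0.603
vertex -0.899 1.399 0.128
endloop
endfacet
facet normal -0.571 -0.362 -0.737
outer loop
vertex -1.324 1.95 -0.603
vertex -0.607 2.185 -1.274
vertex -0.605 1.278 -0.83
endloop
endfacet
facet normal 0.421 0.212 -0.882
outer loop
vertex -0.607 2.185 -1.274
vertex 0.079 2.761 -0.808
vertex 0.262 1.779 -0.957
endloop
endfacet
facet normal 0.700 -0.332 0.632
outer loop
vertex 0.081 1.294 -0.09
vertex 0.504 2.21 -0.077
vertex -0.213 1.975 0.594
endloop
endfacet
facet normal 0.087 -0.687 0.721
outer loop
vertex 0.081 1.294 -0.09
vertex -0.213 1.975 0.594
vertex -0.899 1.399 0.128
endloop
endfacet
facet normal -0.084 -0.991 0.099
outer loop
vertex 0.081 1.294 -0.09
vertex -0.899 1.399 0.128
vertex -0.605 1.278 -0.83
endloop
endfacet
facet normal 0.422 -0.826 -0.374
outer loop
vertex 0.081 1.294 -0.09
vertex -0.605 1.278 -0.83
vertex 0.262 1.779 -0.957
endloop
endfacet
facet normal 0.907 -0.418 -0.045
outer loop
vertex 0.081 1.294 -0.09
vertex 0.262 1.779 -0.957
vertex 0.504 2.21 -0.077
endloop
endfacet
facet normal 0.571 0.362 0.737
outer loop
vertex -0.213 1.975 0.594
vertex 0.504 2.21 -0.077
vertex -0.215 2.882 0.15
endloop
endfacet
facet normal -0.421 -0.212 0.882
outer loop
vertex -0.899 1.399 0.128
vertex -0.213 1.975 0.594
vertex -1.082 2.381 0.277
endloop
endfacet
facet normal -0.698 -0.705 -0.125
outer loop
vertex -0.605 1.278 -0.83
vertex -0.899 1.399 0.128
vertex -1.324 1.95 -0.603
endloop
endfacet
facet normal 0.121 -0.436 -0.892
outer loop
vertex 0.262 1.779 -0.957
vertex -0.605 1.278 -0.83
vertex -0.607 2.185 -1.274
endloop
endfacet
facet normal 0.906 0.223 -0.359
outer loop
vertex 0.504 2.21 -0.077
vertex 0.262 1.779 -0.957
vertex 0.079 2.761 -0.808
endloop
endfacet
facet normal -0.587 0.073 0.806
outer loop
vertex -1.982 -1.81 2.648
vertex -1.813 0.162 2.592
vertex -3.697 -1.699 1.39
endloop
endfacet
facet normal -0.085 -0.996 0.028
outer loop
vertex -3.187 -1.762 0.688
vertex -1.982 -1.81 2.648
vertex -3.697 -1.699 1.39
endloop
endfacet
facet normal -0.587 0.073 0.807
outer loop
vertex -3.697 -1.699 1.39
vertex -1.813 0.162 2.592
vertex -3.529 0.273 1.334
endloop
endfacet
facet normal -0.806 0.052 -0.590
outer loop
vertex -3.529 0.273 1.334
vertex -3.187 -1.762 0.688
vertex -3.697 -1.699 1.39
endloop
endfacet
facet normal 0.806 -0.052 0.590
outer loop
vertex -1.982 -1.81 2.648
vertex -1.303 0.099 1.89
vertex -1.813 0.162 2.592
endloop
endfacet
facet normal -0.085 -0.996 0.028
outer loop
vertex -1.471 -1.873 1.946
vertex -1.982 -1.81 2.648
vertex -3.187 -1.762 0.688
endloop
endfacet
facet normal 0.805 -0.052 0.591
outer loop
vertex -1.471 -1.873 1.946
vertex -1.303 0.099 1.89
vertex -1.982 -1.81 2.648
endloop
endfacet
facet normal 0.085 0.996 -0.028
outer loop
vertex -1.813 0.162 2.592
vertex -1.303 0.099 1.89
vertex -3.529 0.273 1.334
endloop
endfacet
facet normal -0.805 0.052 -0.591
outer loop
vertex -3.018 0.21 0.632
vertex -3.187 -1.762 0.688
vertex -3.529 0.273 1.334
endloop
endfacet
facet normal 0.085 0.996 -0.028
outer loop
vertex -3.529 0.273 1.334
vertex -1.303 0.099 1.89
vertex -3.018 0.21 0.632
endloop
endfacet
facet normal 0.587 -0.073 -0.807
outer loop
vertex -3.018 0.21 0.632
vertex -1.471 -1.873 1.946
vertex -3.187 -1.762 0.688
endloop
endfacet
facet normal 0.587 -0.073 -0.806
outer loop
vertex -1.303 0.099 1.89
vertex -1.471 -1.873 1.946
vertex -3.018 0.21 0.632
endloop
endfacet

endsolid


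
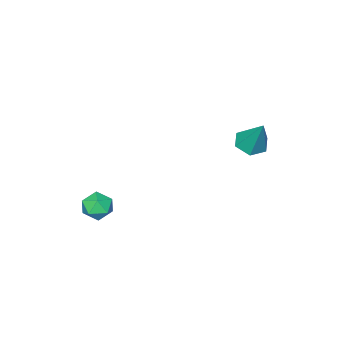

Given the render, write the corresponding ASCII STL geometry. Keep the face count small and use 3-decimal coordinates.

solid 
facet normal -0.124 -0.483 -0.867
outer loop
vertex -2.372 1.963 -0.354
vertex -2.994 1.424 0.035
vertex -3.25 2.202 -0.362
endloop
endfacet
facet normal 0.260 0.950 -0.173
outer loop
vertex -2.372 1.963 -0.354
vertex -3.25 2.202 -0.362
vertex -2.726 2.476 1.925
endloop
endfacet
facet normal -0.124 -0.483 -0.867
outer loop
vertex -3.25 2.202 -0.362
vertex -2.994 1.424 0.035
vertex -3.872 1.663 0.027
endloop
endfacet
facet normal -0.635 0.771 0.053
outer loop
vertex -3.25 2.202 -0.362
vertex -3.872 1.663 0.027
vertex -2.726 2.476 1.925
endloop
endfacet
facet normal -0.123 -0.482 -0.867
outer loop
vertex -3.872 1.663 0.027
vertex -2.994 1.424 0.035
vertex -3.616 0.885 0.423
endloop
endfacet
facet normal -0.853 -0.015 0.522
outer loop
vertex -3.872 1.663 0.027
vertex -3.616 0.885 0.423
vertex -2.726 2.476 1.925
endloop
endfacet
facet normal -0.123 -0.483 -0.867
outer loop
vertex -3.616 0.885 0.423
vertex -2.994 1.424 0.035
vertex -2.738 0.646 0.432
endloop
endfacet
facet normal -0.177 -0.621 0.763
outer loop
vertex -3.616 0.885 0.423
vertex -2.738 0.646 0.432
vertex -2.726 2.476 1.925
endloop
endfacet
facet normal -0.124 -0.483 -0.867
outer loop
vertex -2.738 0.646 0.432
vertex -2.994 1.424 0.035
vertex -2.116 1.185 0.043
endloop
endfacet
facet normal 0.719 -0.442 0.536
outer loop
vertex -2.738 0.646 0.432
vertex -2.116 1.185 0.043
vertex -2.726 2.476 1.925
endloop
endfacet
facet normal -0.124 -0.483 -0.867
outer loop
vertex -2.116 1.185 0.043
vertex -2.994 1.424 0.035
vertex -2.372 1.963 -0.354
endloop
endfacet
facet normal 0.937 0.343 0.068
outer loop
vertex -2.116 1.185 0.043
vertex -2.372 1.963 -0.354
vertex -2.726 2.476 1.925
endloop
endfacet
facet normal -0.273 0.200 0.941
outer loop
vertex 2.949 -2.216 -3.188
vertex 3.258 -3.036 -2.924
vertex 3.817 -2.313 -2.916
endloop
endfacet
facet normal -0.097 0.798 0.594
outer loop
vertex 2.949 -2.216 -3.188
vertex 3.817 -2.313 -2.916
vertex 3.621 -1.795 -3.644
endloop
endfacet
facet normal -0.520 0.854 0.022
outer loop
vertex 2.949 -2.216 -3.188
vertex 3.621 -1.795 -3.644
vertex 2.94 -2.198 -4.103
endloop
endfacet
facet normal -0.957 0.290 0.015
outer loop
vertex 2.949 -2.216 -3.188
vertex 2.94 -2.198 -4.103
vertex 2.715 -2.965 -3.658
endloop
endfacet
facet normal -0.804 -0.115 0.584
outer loop
vertex 2.949 -2.216 -3.188
vertex 2.715 -2.965 -3.658
vertex 3.258 -3.036 -2.924
endloop
endfacet
facet normal 0.575 0.732 0.366
outer loop
vertex 3.621 -1.795 -3.644
vertex 3.817 -2.313 -2.916
vertex 4.345 -2.355 -3.662
endloop
endfacet
facet normal 0.292 -0.236 0.927
outer loop
vertex 3.817 -2.313 -2.916
vertex 3.258 -3.036 -2.924
vertex 4.12 -3.122 -3.217
endloop
endfacet
facet normal -0.568 -0.746 0.348
outer loop
vertex 3.258 -3.036 -2.924
vertex 2.715 -2.965 -3.658
vertex 3.439 -3.525 -3.676
endloop
endfacet
facet normal -0.815 -0.093 -0.572
outer loop
vertex 2.715 -2.965 -3.658
vertex 2.94 -2.198 -4.103
vertex 3.243 -3.007 -4.404
endloop
endfacet
facet normal -0.108 0.821 -0.560
outer loop
vertex 2.94 -2.198 -4.103
vertex 3.621 -1.795 -3.644
vertex 3.802 -2.284 -4.396
endloop
endfacet
facet normal 0.957 -0.290 -0.015
outer loop
vertex 4.111 -3.104 -4.132
vertex 4.345 -2.355 -3.662
vertex 4.12 -3.122 -3.217
endloop
endfacet
facet normal 0.520 -0.854 -0.022
outer loop
vertex 4.111 -3.104 -4.132
vertex 4.12 -3.122 -3.217
vertex 3.439 -3.525 -3.676
endloop
endfacet
facet normal 0.097 -0.798 -0.594
outer loop
vertex 4.111 -3.104 -4.132
vertex 3.439 -3.525 -3.676
vertex 3.243 -3.007 -4.404
endloop
endfacet
facet normal 0.273 -0.200 -0.941
outer loop
vertex 4.111 -3.104 -4.132
vertex 3.243 -3.007 -4.404
vertex 3.802 -2.284 -4.396
endloop
endfacet
facet normal 0.804 0.115 -0.584
outer loop
vertex 4.111 -3.104 -4.132
vertex 3.802 -2.284 -4.396
vertex 4.345 -2.355 -3.662
endloop
endfacet
facet normal 0.815 0.093 0.572
outer loop
vertex 4.12 -3.122 -3.217
vertex 4.345 -2.355 -3.662
vertex 3.817 -2.313 -2.916
endloop
endfacet
facet normal 0.108 -0.821 0.560
outer loop
vertex 3.439 -3.525 -3.676
vertex 4.12 -3.122 -3.217
vertex 3.258 -3.036 -2.924
endloop
endfacet
facet normal -0.575 -0.732 -0.366
outer loop
vertex 3.243 -3.007 -4.404
vertex 3.439 -3.525 -3.676
vertex 2.715 -2.965 -3.658
endloop
endfacet
facet normal -0.292 0.236 -0.927
outer loop
vertex 3.802 -2.284 -4.396
vertex 3.243 -3.007 -4.404
vertex 2.94 -2.198 -4.103
endloop
endfacet
facet normal 0.568 0.746 -0.348
outer loop
vertex 4.345 -2.355 -3.662
vertex 3.802 -2.284 -4.396
vertex 3.621 -1.795 -3.644
endloop
endfacet

endsolid


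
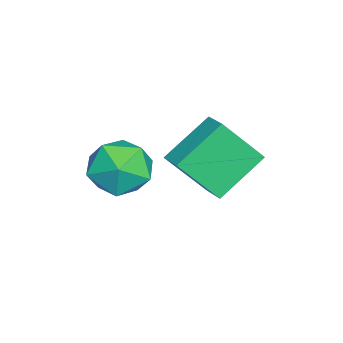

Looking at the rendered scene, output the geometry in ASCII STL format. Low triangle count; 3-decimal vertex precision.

solid 
facet normal -0.977 0.209 -0.043
outer loop
vertex -0.585 0.693 0.67
vertex -0.759 -0.213 0.211
vertex -0.789 -0.142 1.239
endloop
endfacet
facet normal -0.674 0.521 0.523
outer loop
vertex -0.585 0.693 0.67
vertex -0.789 -0.142 1.239
vertex -0.052 0.515 1.534
endloop
endfacet
facet normal -0.152 0.945 0.289
outer loop
vertex -0.585 0.693 0.67
vertex -0.052 0.515 1.534
vertex 0.433 0.851 0.689
endloop
endfacet
facet normal -0.131 0.897 -0.423
outer loop
vertex -0.585 0.693 0.67
vertex 0.433 0.851 0.689
vertex -0.004 0.401 -0.129
endloop
endfacet
facet normal -0.641 0.441 -0.628
outer loop
vertex -0.585 0.693 0.67
vertex -0.004 0.401 -0.129
vertex -0.759 -0.213 0.211
endloop
endfacet
facet normal -0.379 0.010 0.925
outer loop
vertex -0.052 0.515 1.534
vertex -0.789 -0.142 1.239
vertex 0.104 -0.501 1.609
endloop
endfacet
facet normal -0.869 -0.495 0.009
outer loop
vertex -0.789 -0.142 1.239
vertex -0.759 -0.213 0.211
vertex -0.333 -0.951 0.791
endloop
endfacet
facet normal -0.325 -0.119 -0.938
outer loop
vertex -0.759 -0.213 0.211
vertex -0.004 0.401 -0.129
vertex 0.152 -0.615 -0.054
endloop
endfacet
facet normal 0.500 0.618 -0.607
outer loop
vertex -0.004 0.401 -0.129
vertex 0.433 0.851 0.689
vertex 0.889 0.042 0.241
endloop
endfacet
facet normal 0.466 0.697 0.545
outer loop
vertex 0.433 0.851 0.689
vertex -0.052 0.515 1.534
vertex 0.859 0.113 1.269
endloop
endfacet
facet normal 0.131 -0.897 0.423
outer loop
vertex 0.685 -0.793 0.81
vertex 0.104 -0.501 1.609
vertex -0.333 -0.951 0.791
endloop
endfacet
facet normal 0.152 -0.945 -0.289
outer loop
vertex 0.685 -0.793 0.81
vertex -0.333 -0.951 0.791
vertex 0.152 -0.615 -0.054
endloop
endfacet
facet normal 0.674 -0.521 -0.523
outer loop
vertex 0.685 -0.793 0.81
vertex 0.152 -0.615 -0.054
vertex 0.889 0.042 0.241
endloop
endfacet
facet normal 0.977 -0.209 0.043
outer loop
vertex 0.685 -0.793 0.81
vertex 0.889 0.042 0.241
vertex 0.859 0.113 1.269
endloop
endfacet
facet normal 0.641 -0.441 0.628
outer loop
vertex 0.685 -0.793 0.81
vertex 0.859 0.113 1.269
vertex 0.104 -0.501 1.609
endloop
endfacet
facet normal -0.500 -0.618 0.607
outer loop
vertex -0.333 -0.951 0.791
vertex 0.104 -0.501 1.609
vertex -0.789 -0.142 1.239
endloop
endfacet
facet normal -0.466 -0.697 -0.545
outer loop
vertex 0.152 -0.615 -0.054
vertex -0.333 -0.951 0.791
vertex -0.759 -0.213 0.211
endloop
endfacet
facet normal 0.379 -0.010 -0.925
outer loop
vertex 0.889 0.042 0.241
vertex 0.152 -0.615 -0.054
vertex -0.004 0.401 -0.129
endloop
endfacet
facet normal 0.869 0.495 -0.009
outer loop
vertex 0.859 0.113 1.269
vertex 0.889 0.042 0.241
vertex 0.433 0.851 0.689
endloop
endfacet
facet normal 0.325 0.119 0.938
outer loop
vertex 0.104 -0.501 1.609
vertex 0.859 0.113 1.269
vertex -0.052 0.515 1.534
endloop
endfacet
facet normal -0.591 0.563 0.578
outer loop
vertex -2.323 1.885 1.392
vertex -1.609 2.367 1.653
vertex -2.586 3.019 0.019
endloop
endfacet
facet normal -0.794 -0.535 -0.290
outer loop
vertex -1.511 1.993 -1.033
vertex -2.323 1.885 1.392
vertex -2.586 3.019 0.019
endloop
endfacet
facet normal -0.590 0.564 0.578
outer loop
vertex -2.586 3.019 0.019
vertex -1.609 2.367 1.653
vertex -1.871 3.5 0.279
endloop
endfacet
facet normal -0.146 0.630 -0.763
outer loop
vertex -1.871 3.5 0.279
vertex -1.511 1.993 -1.033
vertex -2.586 3.019 0.019
endloop
endfacet
facet normal 0.146 -0.630 0.763
outer loop
vertex -2.323 1.885 1.392
vertex -0.534 1.341 0.601
vertex -1.609 2.367 1.653
endloop
endfacet
facet normal -0.794 -0.535 -0.290
outer loop
vertex -1.249 0.86 0.341
vertex -2.323 1.885 1.392
vertex -1.511 1.993 -1.033
endloop
endfacet
facet normal 0.146 -0.630 0.763
outer loop
vertex -1.249 0.86 0.341
vertex -0.534 1.341 0.601
vertex -2.323 1.885 1.392
endloop
endfacet
facet normal 0.794 0.535 0.290
outer loop
vertex -1.609 2.367 1.653
vertex -0.534 1.341 0.601
vertex -1.871 3.5 0.279
endloop
endfacet
facet normal -0.146 0.630 -0.763
outer loop
vertex -0.797 2.475 -0.772
vertex -1.511 1.993 -1.033
vertex -1.871 3.5 0.279
endloop
endfacet
facet normal 0.794 0.535 0.290
outer loop
vertex -1.871 3.5 0.279
vertex -0.534 1.341 0.601
vertex -0.797 2.475 -0.772
endloop
endfacet
facet normal 0.591 -0.563 -0.577
outer loop
vertex -0.797 2.475 -0.772
vertex -1.249 0.86 0.341
vertex -1.511 1.993 -1.033
endloop
endfacet
facet normal 0.590 -0.564 -0.578
outer loop
vertex -0.534 1.341 0.601
vertex -1.249 0.86 0.341
vertex -0.797 2.475 -0.772
endloop
endfacet

endsolid


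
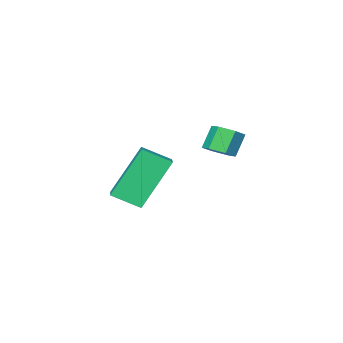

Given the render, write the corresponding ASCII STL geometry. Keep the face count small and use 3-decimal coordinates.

solid 
facet normal -0.537 0.081 0.840
outer loop
vertex 2.232 1.15 -0.376
vertex 1.524 1.89 -0.9
vertex 1.44 0.107 -0.781
endloop
endfacet
facet normal 0.615 -0.644 0.455
outer loop
vertex 2.616 -0.07 -2.62
vertex 2.232 1.15 -0.376
vertex 1.44 0.107 -0.781
endloop
endfacet
facet normal -0.537 0.081 0.840
outer loop
vertex 1.44 0.107 -0.781
vertex 1.524 1.89 -0.9
vertex 0.733 0.848 -1.305
endloop
endfacet
facet normal -0.578 -0.761 -0.296
outer loop
vertex 0.733 0.848 -1.305
vertex 2.616 -0.07 -2.62
vertex 1.44 0.107 -0.781
endloop
endfacet
facet normal 0.577 0.761 0.296
outer loop
vertex 2.232 1.15 -0.376
vertex 2.7 1.713 -2.739
vertex 1.524 1.89 -0.9
endloop
endfacet
facet normal 0.615 -0.644 0.455
outer loop
vertex 3.407 0.972 -2.215
vertex 2.232 1.15 -0.376
vertex 2.616 -0.07 -2.62
endloop
endfacet
facet normal 0.578 0.761 0.296
outer loop
vertex 3.407 0.972 -2.215
vertex 2.7 1.713 -2.739
vertex 2.232 1.15 -0.376
endloop
endfacet
facet normal -0.615 0.644 -0.455
outer loop
vertex 1.524 1.89 -0.9
vertex 2.7 1.713 -2.739
vertex 0.733 0.848 -1.305
endloop
endfacet
facet normal -0.577 -0.761 -0.295
outer loop
vertex 1.908 0.67 -3.144
vertex 2.616 -0.07 -2.62
vertex 0.733 0.848 -1.305
endloop
endfacet
facet normal -0.615 0.644 -0.455
outer loop
vertex 0.733 0.848 -1.305
vertex 2.7 1.713 -2.739
vertex 1.908 0.67 -3.144
endloop
endfacet
facet normal 0.537 -0.081 -0.840
outer loop
vertex 1.908 0.67 -3.144
vertex 3.407 0.972 -2.215
vertex 2.616 -0.07 -2.62
endloop
endfacet
facet normal 0.537 -0.082 -0.840
outer loop
vertex 2.7 1.713 -2.739
vertex 3.407 0.972 -2.215
vertex 1.908 0.67 -3.144
endloop
endfacet
facet normal 0.504 0.099 -0.858
outer loop
vertex -0.665 1.1 -1.074
vertex -1.182 1.02 -1.387
vertex -1.01 1.581 -1.221
endloop
endfacet
facet normal 0.653 0.607 0.454
outer loop
vertex -0.665 1.1 -1.074
vertex -1.01 1.581 -1.221
vertex -1.18 1.0 -0.199
endloop
endfacet
facet normal 0.652 0.607 0.454
outer loop
vertex -1.18 1.0 -0.199
vertex -1.01 1.581 -1.221
vertex -1.525 1.481 -0.347
endloop
endfacet
facet normal -0.505 -0.098 0.858
outer loop
vertex -1.18 1.0 -0.199
vertex -1.525 1.481 -0.347
vertex -1.698 0.92 -0.513
endloop
endfacet
facet normal 0.505 0.099 -0.857
outer loop
vertex -1.01 1.581 -1.221
vertex -1.182 1.02 -1.387
vertex -1.527 1.501 -1.535
endloop
endfacet
facet normal -0.163 0.986 0.017
outer loop
vertex -1.01 1.581 -1.221
vertex -1.527 1.501 -1.535
vertex -1.525 1.481 -0.347
endloop
endfacet
facet normal -0.163 0.987 0.017
outer loop
vertex -1.525 1.481 -0.347
vertex -1.527 1.501 -1.535
vertex -2.042 1.401 -0.66
endloop
endfacet
facet normal -0.504 -0.098 0.858
outer loop
vertex -1.525 1.481 -0.347
vertex -2.042 1.401 -0.66
vertex -1.698 0.92 -0.513
endloop
endfacet
facet normal 0.505 0.098 -0.858
outer loop
vertex -1.527 1.501 -1.535
vertex -1.182 1.02 -1.387
vertex -1.7 0.94 -1.701
endloop
endfacet
facet normal -0.815 0.381 -0.436
outer loop
vertex -1.527 1.501 -1.535
vertex -1.7 0.94 -1.701
vertex -2.042 1.401 -0.66
endloop
endfacet
facet normal -0.815 0.381 -0.436
outer loop
vertex -2.042 1.401 -0.66
vertex -1.7 0.94 -1.701
vertex -2.215 0.84 -0.826
endloop
endfacet
facet normal -0.504 -0.098 0.858
outer loop
vertex -2.042 1.401 -0.66
vertex -2.215 0.84 -0.826
vertex -1.698 0.92 -0.513
endloop
endfacet
facet normal 0.505 0.098 -0.858
outer loop
vertex -1.7 0.94 -1.701
vertex -1.182 1.02 -1.387
vertex -1.355 0.459 -1.553
endloop
endfacet
facet normal -0.652 -0.607 -0.453
outer loop
vertex -1.7 0.94 -1.701
vertex -1.355 0.459 -1.553
vertex -2.215 0.84 -0.826
endloop
endfacet
facet normal -0.653 -0.607 -0.454
outer loop
vertex -2.215 0.84 -0.826
vertex -1.355 0.459 -1.553
vertex -1.87 0.359 -0.679
endloop
endfacet
facet normal -0.504 -0.099 0.858
outer loop
vertex -2.215 0.84 -0.826
vertex -1.87 0.359 -0.679
vertex -1.698 0.92 -0.513
endloop
endfacet
facet normal 0.504 0.098 -0.858
outer loop
vertex -1.355 0.459 -1.553
vertex -1.182 1.02 -1.387
vertex -0.838 0.539 -1.24
endloop
endfacet
facet normal 0.163 -0.987 -0.017
outer loop
vertex -1.355 0.459 -1.553
vertex -0.838 0.539 -1.24
vertex -1.87 0.359 -0.679
endloop
endfacet
facet normal 0.163 -0.986 -0.017
outer loop
vertex -1.87 0.359 -0.679
vertex -0.838 0.539 -1.24
vertex -1.353 0.439 -0.365
endloop
endfacet
facet normal -0.505 -0.099 0.857
outer loop
vertex -1.87 0.359 -0.679
vertex -1.353 0.439 -0.365
vertex -1.698 0.92 -0.513
endloop
endfacet
facet normal 0.504 0.098 -0.858
outer loop
vertex -0.838 0.539 -1.24
vertex -1.182 1.02 -1.387
vertex -0.665 1.1 -1.074
endloop
endfacet
facet normal 0.815 -0.381 0.436
outer loop
vertex -0.838 0.539 -1.24
vertex -0.665 1.1 -1.074
vertex -1.353 0.439 -0.365
endloop
endfacet
facet normal 0.815 -0.381 0.436
outer loop
vertex -1.353 0.439 -0.365
vertex -0.665 1.1 -1.074
vertex -1.18 1.0 -0.199
endloop
endfacet
facet normal -0.505 -0.098 0.858
outer loop
vertex -1.353 0.439 -0.365
vertex -1.18 1.0 -0.199
vertex -1.698 0.92 -0.513
endloop
endfacet

endsolid


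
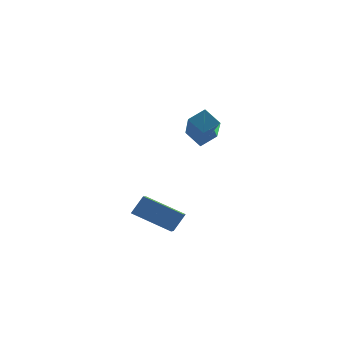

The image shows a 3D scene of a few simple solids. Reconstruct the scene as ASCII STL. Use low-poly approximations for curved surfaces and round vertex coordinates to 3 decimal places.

solid 
facet normal -0.534 0.614 0.581
outer loop
vertex 2.242 0.666 2.205
vertex 2.408 2.193 0.744
vertex 1.442 0.36 1.794
endloop
endfacet
facet normal -0.079 -0.720 0.690
outer loop
vertex 1.992 -0.273 1.196
vertex 2.242 0.666 2.205
vertex 1.442 0.36 1.794
endloop
endfacet
facet normal -0.534 0.614 0.581
outer loop
vertex 1.442 0.36 1.794
vertex 2.408 2.193 0.744
vertex 1.608 1.887 0.333
endloop
endfacet
facet normal -0.842 -0.323 -0.433
outer loop
vertex 1.608 1.887 0.333
vertex 1.992 -0.273 1.196
vertex 1.442 0.36 1.794
endloop
endfacet
facet normal 0.842 0.323 0.433
outer loop
vertex 2.242 0.666 2.205
vertex 2.958 1.56 0.146
vertex 2.408 2.193 0.744
endloop
endfacet
facet normal -0.079 -0.720 0.690
outer loop
vertex 2.792 0.033 1.607
vertex 2.242 0.666 2.205
vertex 1.992 -0.273 1.196
endloop
endfacet
facet normal 0.842 0.323 0.433
outer loop
vertex 2.792 0.033 1.607
vertex 2.958 1.56 0.146
vertex 2.242 0.666 2.205
endloop
endfacet
facet normal 0.079 0.720 -0.690
outer loop
vertex 2.408 2.193 0.744
vertex 2.958 1.56 0.146
vertex 1.608 1.887 0.333
endloop
endfacet
facet normal -0.842 -0.323 -0.433
outer loop
vertex 2.158 1.254 -0.265
vertex 1.992 -0.273 1.196
vertex 1.608 1.887 0.333
endloop
endfacet
facet normal 0.079 0.720 -0.690
outer loop
vertex 1.608 1.887 0.333
vertex 2.958 1.56 0.146
vertex 2.158 1.254 -0.265
endloop
endfacet
facet normal 0.534 -0.614 -0.581
outer loop
vertex 2.158 1.254 -0.265
vertex 2.792 0.033 1.607
vertex 1.992 -0.273 1.196
endloop
endfacet
facet normal 0.534 -0.614 -0.581
outer loop
vertex 2.958 1.56 0.146
vertex 2.792 0.033 1.607
vertex 2.158 1.254 -0.265
endloop
endfacet
facet normal -0.545 -0.247 -0.802
outer loop
vertex -0.211 -4.89 -2.259
vertex -1.724 -4.062 -1.486
vertex 0.039 -4.025 -2.695
endloop
endfacet
facet normal 0.800 -0.438 -0.410
outer loop
vertex 0.584 -3.778 -1.894
vertex -0.211 -4.89 -2.259
vertex 0.039 -4.025 -2.695
endloop
endfacet
facet normal -0.544 -0.248 -0.801
outer loop
vertex 0.039 -4.025 -2.695
vertex -1.724 -4.062 -1.486
vertex -1.474 -3.197 -1.923
endloop
endfacet
facet normal 0.250 0.864 -0.437
outer loop
vertex -1.474 -3.197 -1.923
vertex 0.584 -3.778 -1.894
vertex 0.039 -4.025 -2.695
endloop
endfacet
facet normal -0.250 -0.864 0.437
outer loop
vertex -0.211 -4.89 -2.259
vertex -1.179 -3.815 -0.685
vertex -1.724 -4.062 -1.486
endloop
endfacet
facet normal 0.800 -0.438 -0.409
outer loop
vertex 0.334 -4.643 -1.457
vertex -0.211 -4.89 -2.259
vertex 0.584 -3.778 -1.894
endloop
endfacet
facet normal -0.250 -0.864 0.436
outer loop
vertex 0.334 -4.643 -1.457
vertex -1.179 -3.815 -0.685
vertex -0.211 -4.89 -2.259
endloop
endfacet
facet normal -0.800 0.438 0.409
outer loop
vertex -1.724 -4.062 -1.486
vertex -1.179 -3.815 -0.685
vertex -1.474 -3.197 -1.923
endloop
endfacet
facet normal 0.250 0.864 -0.436
outer loop
vertex -0.929 -2.95 -1.121
vertex 0.584 -3.778 -1.894
vertex -1.474 -3.197 -1.923
endloop
endfacet
facet normal -0.801 0.438 0.409
outer loop
vertex -1.474 -3.197 -1.923
vertex -1.179 -3.815 -0.685
vertex -0.929 -2.95 -1.121
endloop
endfacet
facet normal 0.545 0.247 0.801
outer loop
vertex -0.929 -2.95 -1.121
vertex 0.334 -4.643 -1.457
vertex 0.584 -3.778 -1.894
endloop
endfacet
facet normal 0.544 0.247 0.802
outer loop
vertex -1.179 -3.815 -0.685
vertex 0.334 -4.643 -1.457
vertex -0.929 -2.95 -1.121
endloop
endfacet

endsolid


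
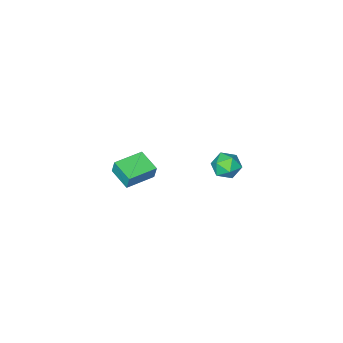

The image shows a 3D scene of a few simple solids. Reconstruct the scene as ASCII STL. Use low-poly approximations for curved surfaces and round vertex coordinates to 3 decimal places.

solid 
facet normal -0.117 0.848 0.517
outer loop
vertex 0.444 4.303 2.831
vertex 0.794 3.917 3.544
vertex 1.316 4.339 2.97
endloop
endfacet
facet normal -0.013 0.984 -0.176
outer loop
vertex 0.444 4.303 2.831
vertex 1.316 4.339 2.97
vertex 1.005 4.19 2.157
endloop
endfacet
facet normal -0.525 0.653 -0.546
outer loop
vertex 0.444 4.303 2.831
vertex 1.005 4.19 2.157
vertex 0.29 3.675 2.228
endloop
endfacet
facet normal -0.947 0.311 -0.082
outer loop
vertex 0.444 4.303 2.831
vertex 0.29 3.675 2.228
vertex 0.16 3.506 3.086
endloop
endfacet
facet normal -0.695 0.432 0.575
outer loop
vertex 0.444 4.303 2.831
vertex 0.16 3.506 3.086
vertex 0.794 3.917 3.544
endloop
endfacet
facet normal 0.615 0.700 -0.363
outer loop
vertex 1.005 4.19 2.157
vertex 1.316 4.339 2.97
vertex 1.7 3.734 2.454
endloop
endfacet
facet normal 0.444 0.480 0.757
outer loop
vertex 1.316 4.339 2.97
vertex 0.794 3.917 3.544
vertex 1.57 3.565 3.312
endloop
endfacet
facet normal -0.490 -0.192 0.850
outer loop
vertex 0.794 3.917 3.544
vertex 0.16 3.506 3.086
vertex 0.855 3.05 3.383
endloop
endfacet
facet normal -0.897 -0.388 -0.212
outer loop
vertex 0.16 3.506 3.086
vertex 0.29 3.675 2.228
vertex 0.544 2.901 2.57
endloop
endfacet
facet normal -0.214 0.164 -0.963
outer loop
vertex 0.29 3.675 2.228
vertex 1.005 4.19 2.157
vertex 1.066 3.323 1.996
endloop
endfacet
facet normal 0.947 -0.311 0.082
outer loop
vertex 1.416 2.937 2.709
vertex 1.7 3.734 2.454
vertex 1.57 3.565 3.312
endloop
endfacet
facet normal 0.525 -0.653 0.546
outer loop
vertex 1.416 2.937 2.709
vertex 1.57 3.565 3.312
vertex 0.855 3.05 3.383
endloop
endfacet
facet normal 0.013 -0.984 0.176
outer loop
vertex 1.416 2.937 2.709
vertex 0.855 3.05 3.383
vertex 0.544 2.901 2.57
endloop
endfacet
facet normal 0.117 -0.848 -0.517
outer loop
vertex 1.416 2.937 2.709
vertex 0.544 2.901 2.57
vertex 1.066 3.323 1.996
endloop
endfacet
facet normal 0.695 -0.432 -0.575
outer loop
vertex 1.416 2.937 2.709
vertex 1.066 3.323 1.996
vertex 1.7 3.734 2.454
endloop
endfacet
facet normal 0.897 0.388 0.212
outer loop
vertex 1.57 3.565 3.312
vertex 1.7 3.734 2.454
vertex 1.316 4.339 2.97
endloop
endfacet
facet normal 0.214 -0.164 0.963
outer loop
vertex 0.855 3.05 3.383
vertex 1.57 3.565 3.312
vertex 0.794 3.917 3.544
endloop
endfacet
facet normal -0.615 -0.700 0.363
outer loop
vertex 0.544 2.901 2.57
vertex 0.855 3.05 3.383
vertex 0.16 3.506 3.086
endloop
endfacet
facet normal -0.444 -0.480 -0.757
outer loop
vertex 1.066 3.323 1.996
vertex 0.544 2.901 2.57
vertex 0.29 3.675 2.228
endloop
endfacet
facet normal 0.490 0.192 -0.850
outer loop
vertex 1.7 3.734 2.454
vertex 1.066 3.323 1.996
vertex 1.005 4.19 2.157
endloop
endfacet
facet normal -0.998 0.062 -0.024
outer loop
vertex 0.323 -4.294 -2.298
vertex 0.423 -2.833 -2.668
vertex 0.331 -4.532 -3.239
endloop
endfacet
facet normal -0.066 -0.967 0.244
outer loop
vertex 2.177 -4.647 -3.192
vertex 0.323 -4.294 -2.298
vertex 0.331 -4.532 -3.239
endloop
endfacet
facet normal -0.998 0.062 -0.024
outer loop
vertex 0.331 -4.532 -3.239
vertex 0.423 -2.833 -2.668
vertex 0.431 -3.071 -3.608
endloop
endfacet
facet normal 0.009 -0.245 -0.969
outer loop
vertex 0.431 -3.071 -3.608
vertex 2.177 -4.647 -3.192
vertex 0.331 -4.532 -3.239
endloop
endfacet
facet normal -0.009 0.246 0.969
outer loop
vertex 0.323 -4.294 -2.298
vertex 2.269 -2.948 -2.621
vertex 0.423 -2.833 -2.668
endloop
endfacet
facet normal -0.066 -0.967 0.244
outer loop
vertex 2.169 -4.409 -2.252
vertex 0.323 -4.294 -2.298
vertex 2.177 -4.647 -3.192
endloop
endfacet
facet normal -0.009 0.245 0.969
outer loop
vertex 2.169 -4.409 -2.252
vertex 2.269 -2.948 -2.621
vertex 0.323 -4.294 -2.298
endloop
endfacet
facet normal 0.066 0.967 -0.244
outer loop
vertex 0.423 -2.833 -2.668
vertex 2.269 -2.948 -2.621
vertex 0.431 -3.071 -3.608
endloop
endfacet
facet normal 0.009 -0.246 -0.969
outer loop
vertex 2.277 -3.186 -3.562
vertex 2.177 -4.647 -3.192
vertex 0.431 -3.071 -3.608
endloop
endfacet
facet normal 0.066 0.967 -0.244
outer loop
vertex 0.431 -3.071 -3.608
vertex 2.269 -2.948 -2.621
vertex 2.277 -3.186 -3.562
endloop
endfacet
facet normal 0.998 -0.062 0.024
outer loop
vertex 2.277 -3.186 -3.562
vertex 2.169 -4.409 -2.252
vertex 2.177 -4.647 -3.192
endloop
endfacet
facet normal 0.998 -0.062 0.024
outer loop
vertex 2.269 -2.948 -2.621
vertex 2.169 -4.409 -2.252
vertex 2.277 -3.186 -3.562
endloop
endfacet

endsolid


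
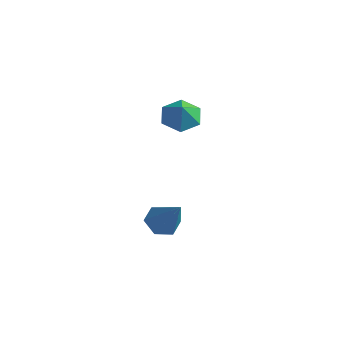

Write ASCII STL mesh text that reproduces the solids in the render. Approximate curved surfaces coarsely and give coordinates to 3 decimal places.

solid 
facet normal -0.363 0.406 -0.839
outer loop
vertex -1.528 -0.878 2.547
vertex -2.404 -1.053 2.841
vertex -1.99 -0.237 3.057
endloop
endfacet
facet normal 0.850 0.239 0.470
outer loop
vertex -1.528 -0.878 2.547
vertex -1.99 -0.237 3.057
vertex -2.016 -1.487 3.739
endloop
endfacet
facet normal -0.363 0.406 -0.839
outer loop
vertex -1.99 -0.237 3.057
vertex -2.404 -1.053 2.841
vertex -2.865 -0.412 3.351
endloop
endfacet
facet normal 0.196 0.466 0.862
outer loop
vertex -1.99 -0.237 3.057
vertex -2.865 -0.412 3.351
vertex -2.016 -1.487 3.739
endloop
endfacet
facet normal -0.363 0.406 -0.839
outer loop
vertex -2.865 -0.412 3.351
vertex -2.404 -1.053 2.841
vertex -3.28 -1.228 3.135
endloop
endfacet
facet normal -0.434 -0.018 0.901
outer loop
vertex -2.865 -0.412 3.351
vertex -3.28 -1.228 3.135
vertex -2.016 -1.487 3.739
endloop
endfacet
facet normal -0.363 0.405 -0.839
outer loop
vertex -3.28 -1.228 3.135
vertex -2.404 -1.053 2.841
vertex -2.818 -1.869 2.626
endloop
endfacet
facet normal -0.411 -0.730 0.546
outer loop
vertex -3.28 -1.228 3.135
vertex -2.818 -1.869 2.626
vertex -2.016 -1.487 3.739
endloop
endfacet
facet normal -0.363 0.405 -0.839
outer loop
vertex -2.818 -1.869 2.626
vertex -2.404 -1.053 2.841
vertex -1.942 -1.694 2.332
endloop
endfacet
facet normal 0.243 -0.958 0.154
outer loop
vertex -2.818 -1.869 2.626
vertex -1.942 -1.694 2.332
vertex -2.016 -1.487 3.739
endloop
endfacet
facet normal -0.363 0.405 -0.839
outer loop
vertex -1.942 -1.694 2.332
vertex -2.404 -1.053 2.841
vertex -1.528 -0.878 2.547
endloop
endfacet
facet normal 0.873 -0.473 0.116
outer loop
vertex -1.942 -1.694 2.332
vertex -1.528 -0.878 2.547
vertex -2.016 -1.487 3.739
endloop
endfacet
facet normal -0.599 0.194 -0.777
outer loop
vertex -1.673 -2.041 -3.073
vertex -2.159 -2.707 -2.865
vertex -2.329 -1.939 -2.542
endloop
endfacet
facet normal 0.393 0.862 0.320
outer loop
vertex -1.673 -2.041 -3.073
vertex -2.329 -1.939 -2.542
vertex -0.841 -3.133 -1.155
endloop
endfacet
facet normal -0.599 0.194 -0.777
outer loop
vertex -2.329 -1.939 -2.542
vertex -2.159 -2.707 -2.865
vertex -2.815 -2.604 -2.334
endloop
endfacet
facet normal -0.342 0.499 0.796
outer loop
vertex -2.329 -1.939 -2.542
vertex -2.815 -2.604 -2.334
vertex -0.841 -3.133 -1.155
endloop
endfacet
facet normal -0.599 0.193 -0.777
outer loop
vertex -2.815 -2.604 -2.334
vertex -2.159 -2.707 -2.865
vertex -2.645 -3.372 -2.656
endloop
endfacet
facet normal -0.545 -0.424 0.723
outer loop
vertex -2.815 -2.604 -2.334
vertex -2.645 -3.372 -2.656
vertex -0.841 -3.133 -1.155
endloop
endfacet
facet normal -0.599 0.193 -0.777
outer loop
vertex -2.645 -3.372 -2.656
vertex -2.159 -2.707 -2.865
vertex -1.989 -3.475 -3.187
endloop
endfacet
facet normal -0.014 -0.985 0.174
outer loop
vertex -2.645 -3.372 -2.656
vertex -1.989 -3.475 -3.187
vertex -0.841 -3.133 -1.155
endloop
endfacet
facet normal -0.599 0.193 -0.777
outer loop
vertex -1.989 -3.475 -3.187
vertex -2.159 -2.707 -2.865
vertex -1.503 -2.809 -3.396
endloop
endfacet
facet normal 0.722 -0.622 -0.303
outer loop
vertex -1.989 -3.475 -3.187
vertex -1.503 -2.809 -3.396
vertex -0.841 -3.133 -1.155
endloop
endfacet
facet normal -0.599 0.194 -0.777
outer loop
vertex -1.503 -2.809 -3.396
vertex -2.159 -2.707 -2.865
vertex -1.673 -2.041 -3.073
endloop
endfacet
facet normal 0.925 0.301 -0.230
outer loop
vertex -1.503 -2.809 -3.396
vertex -1.673 -2.041 -3.073
vertex -0.841 -3.133 -1.155
endloop
endfacet

endsolid
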